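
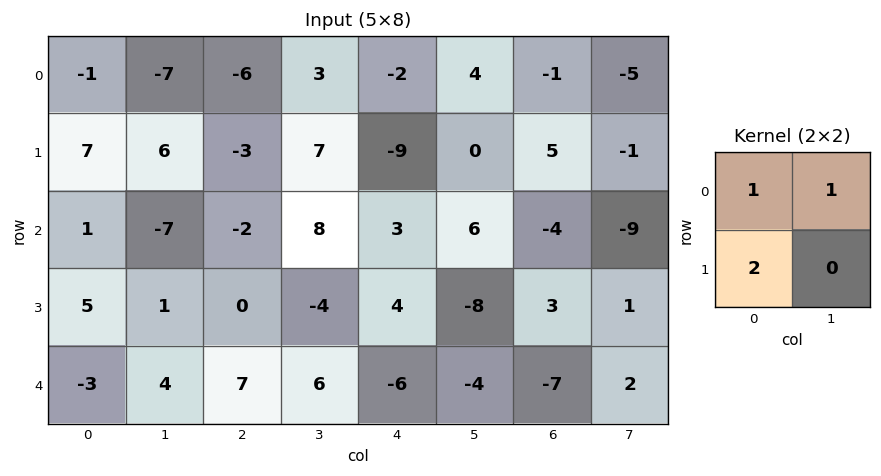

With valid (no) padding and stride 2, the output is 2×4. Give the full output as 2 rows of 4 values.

6 -9 -16 4
4 6 17 -7

Output[0,0]: The receptive field on the input at this output position is [-1 -7 / 7 6]. Elementwise product with the kernel and sum: -1·1 + -7·1 + 7·2.
Output[0,1]: The receptive field on the input at this output position is [-6 3 / -3 7]. Elementwise product with the kernel and sum: -6·1 + 3·1 + -3·2.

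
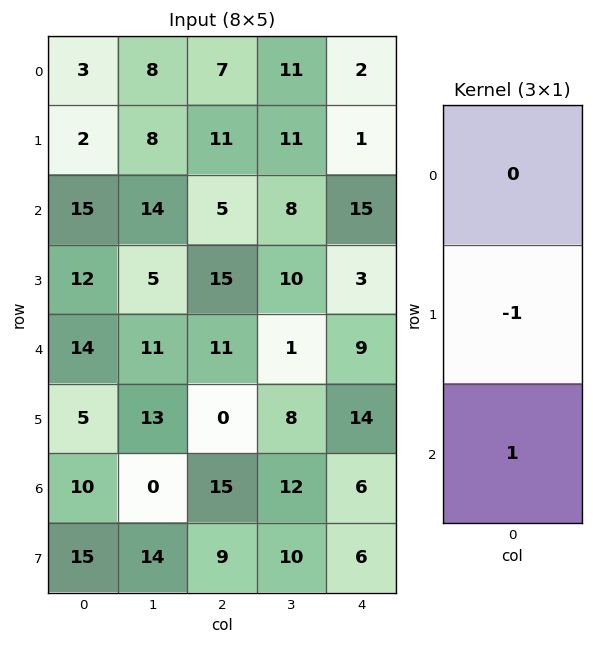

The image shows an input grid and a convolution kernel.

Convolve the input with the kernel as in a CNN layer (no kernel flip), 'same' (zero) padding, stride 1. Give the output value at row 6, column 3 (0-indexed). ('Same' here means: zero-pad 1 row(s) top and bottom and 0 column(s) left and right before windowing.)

The receptive field on the zero-padded input at this output position is [8 / 12 / 10]. Elementwise product with the kernel and sum: 12·-1 + 10·1.

-2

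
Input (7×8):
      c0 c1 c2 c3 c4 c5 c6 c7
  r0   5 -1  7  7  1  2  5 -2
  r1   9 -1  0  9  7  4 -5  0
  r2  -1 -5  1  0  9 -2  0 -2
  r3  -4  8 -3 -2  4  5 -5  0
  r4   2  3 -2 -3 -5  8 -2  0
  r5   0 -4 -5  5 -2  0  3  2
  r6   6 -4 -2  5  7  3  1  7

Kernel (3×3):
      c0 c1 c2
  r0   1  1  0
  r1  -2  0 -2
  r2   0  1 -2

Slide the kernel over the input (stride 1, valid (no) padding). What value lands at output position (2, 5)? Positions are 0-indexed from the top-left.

The receptive field on the input at this output position is [-2 0 -2 / 5 -5 0 / 8 -2 0]. Elementwise product with the kernel and sum: -2·1 + 0·1 + 5·-2 + 0·-2 + -2·1 + 0·-2.

-14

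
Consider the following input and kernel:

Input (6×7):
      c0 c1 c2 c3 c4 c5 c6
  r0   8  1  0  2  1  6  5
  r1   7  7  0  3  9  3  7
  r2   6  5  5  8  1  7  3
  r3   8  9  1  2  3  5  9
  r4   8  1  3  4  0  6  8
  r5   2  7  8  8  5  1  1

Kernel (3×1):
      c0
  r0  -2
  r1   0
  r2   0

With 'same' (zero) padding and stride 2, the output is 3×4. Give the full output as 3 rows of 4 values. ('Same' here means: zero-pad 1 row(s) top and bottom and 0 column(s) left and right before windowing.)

0 0 0 0
-14 0 -18 -14
-16 -2 -6 -18

Output[0,0]: The receptive field on the zero-padded input at this output position is [0 / 8 / 7]. Elementwise product with the kernel and sum: 0·-2.
Output[0,1]: The receptive field on the zero-padded input at this output position is [0 / 0 / 0]. Elementwise product with the kernel and sum: 0·-2.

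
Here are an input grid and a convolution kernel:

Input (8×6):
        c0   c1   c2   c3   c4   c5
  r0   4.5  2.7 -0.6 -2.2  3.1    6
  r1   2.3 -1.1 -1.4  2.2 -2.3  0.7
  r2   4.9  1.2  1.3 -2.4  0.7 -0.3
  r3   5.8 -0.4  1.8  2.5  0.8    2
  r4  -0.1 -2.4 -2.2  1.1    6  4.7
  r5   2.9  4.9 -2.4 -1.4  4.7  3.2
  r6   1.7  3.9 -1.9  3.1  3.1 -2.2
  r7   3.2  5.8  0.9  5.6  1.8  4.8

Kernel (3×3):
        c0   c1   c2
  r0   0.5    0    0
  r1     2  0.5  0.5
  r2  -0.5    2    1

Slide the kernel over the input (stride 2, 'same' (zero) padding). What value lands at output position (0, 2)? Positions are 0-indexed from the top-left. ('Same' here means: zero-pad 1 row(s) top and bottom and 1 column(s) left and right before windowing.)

-4.85

The receptive field on the zero-padded input at this output position is [0 0 0 / -2.2 3.1 6 / 2.2 -2.3 0.7]. Elementwise product with the kernel and sum: 0·0.5 + -2.2·2 + 3.1·0.5 + 6·0.5 + 2.2·-0.5 + -2.3·2 + 0.7·1.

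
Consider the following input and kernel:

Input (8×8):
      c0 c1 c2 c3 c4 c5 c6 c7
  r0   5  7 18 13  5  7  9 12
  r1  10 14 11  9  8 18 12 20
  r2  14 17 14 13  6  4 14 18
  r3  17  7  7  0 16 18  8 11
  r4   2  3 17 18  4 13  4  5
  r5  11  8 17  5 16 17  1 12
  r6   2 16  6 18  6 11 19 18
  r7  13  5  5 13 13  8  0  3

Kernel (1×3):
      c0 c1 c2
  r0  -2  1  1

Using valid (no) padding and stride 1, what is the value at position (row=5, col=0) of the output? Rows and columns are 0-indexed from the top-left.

The receptive field on the input at this output position is [11 8 17]. Elementwise product with the kernel and sum: 11·-2 + 8·1 + 17·1.

3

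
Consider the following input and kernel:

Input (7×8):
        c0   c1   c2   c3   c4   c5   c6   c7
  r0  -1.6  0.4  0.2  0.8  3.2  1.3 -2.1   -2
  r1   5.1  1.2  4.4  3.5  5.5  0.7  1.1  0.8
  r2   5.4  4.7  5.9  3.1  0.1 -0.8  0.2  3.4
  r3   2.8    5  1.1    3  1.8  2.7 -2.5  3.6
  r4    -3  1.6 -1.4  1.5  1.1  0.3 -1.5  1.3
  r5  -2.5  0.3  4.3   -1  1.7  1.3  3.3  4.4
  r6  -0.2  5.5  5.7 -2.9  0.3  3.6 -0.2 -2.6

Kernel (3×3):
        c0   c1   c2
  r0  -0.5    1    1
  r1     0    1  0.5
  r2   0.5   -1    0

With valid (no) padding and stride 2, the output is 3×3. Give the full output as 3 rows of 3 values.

2.8 10 -0.3
10.35 1.95 1.05
-1.45 8.9 -2.25

Output[0,0]: The receptive field on the input at this output position is [-1.6 0.4 0.2 / 5.1 1.2 4.4 / 5.4 4.7 5.9]. Elementwise product with the kernel and sum: -1.6·-0.5 + 0.4·1 + 0.2·1 + 1.2·1 + 4.4·0.5 + 5.4·0.5 + 4.7·-1.
Output[0,1]: The receptive field on the input at this output position is [0.2 0.8 3.2 / 4.4 3.5 5.5 / 5.9 3.1 0.1]. Elementwise product with the kernel and sum: 0.2·-0.5 + 0.8·1 + 3.2·1 + 3.5·1 + 5.5·0.5 + 5.9·0.5 + 3.1·-1.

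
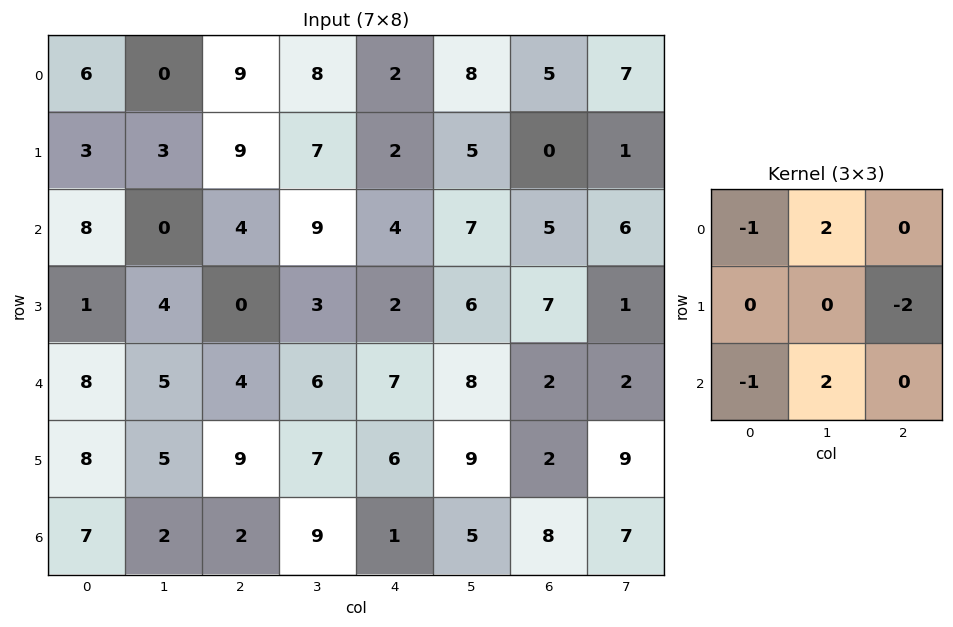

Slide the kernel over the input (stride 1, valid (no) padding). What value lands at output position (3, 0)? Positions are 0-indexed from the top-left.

1

The receptive field on the input at this output position is [1 4 0 / 8 5 4 / 8 5 9]. Elementwise product with the kernel and sum: 1·-1 + 4·2 + 4·-2 + 8·-1 + 5·2.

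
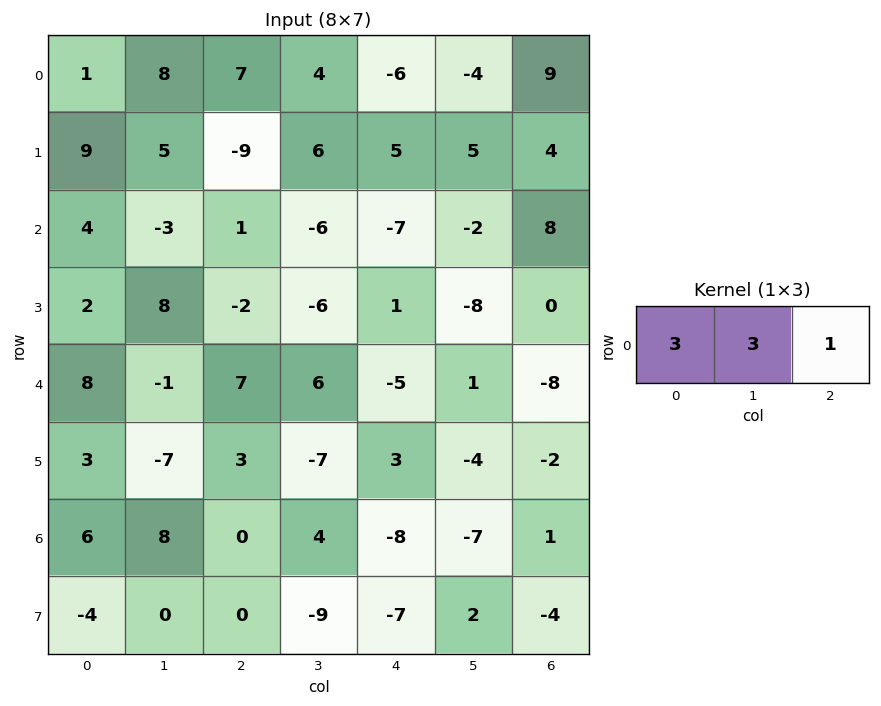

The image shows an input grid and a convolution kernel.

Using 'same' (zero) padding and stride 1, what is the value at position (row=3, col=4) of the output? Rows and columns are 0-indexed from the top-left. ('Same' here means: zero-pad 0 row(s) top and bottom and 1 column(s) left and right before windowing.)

-23

The receptive field on the zero-padded input at this output position is [-6 1 -8]. Elementwise product with the kernel and sum: -6·3 + 1·3 + -8·1.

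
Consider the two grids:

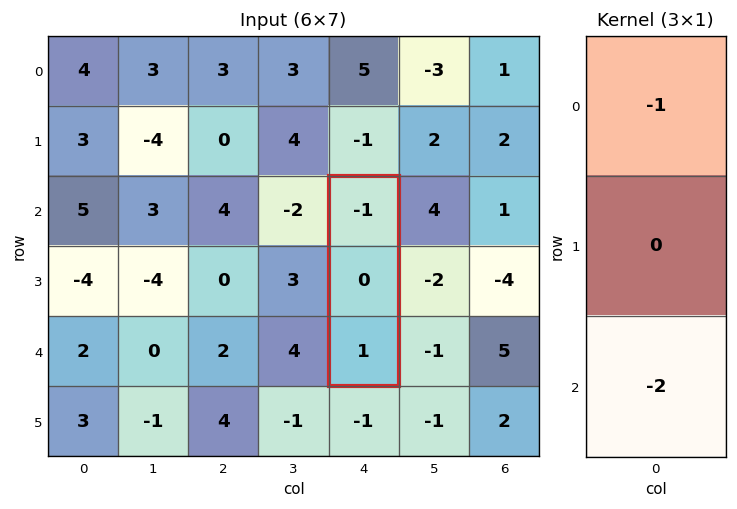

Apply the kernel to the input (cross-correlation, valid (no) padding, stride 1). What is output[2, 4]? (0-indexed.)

-1

The receptive field on the input at this output position is [-1 / 0 / 1]. Elementwise product with the kernel and sum: -1·-1 + 1·-2.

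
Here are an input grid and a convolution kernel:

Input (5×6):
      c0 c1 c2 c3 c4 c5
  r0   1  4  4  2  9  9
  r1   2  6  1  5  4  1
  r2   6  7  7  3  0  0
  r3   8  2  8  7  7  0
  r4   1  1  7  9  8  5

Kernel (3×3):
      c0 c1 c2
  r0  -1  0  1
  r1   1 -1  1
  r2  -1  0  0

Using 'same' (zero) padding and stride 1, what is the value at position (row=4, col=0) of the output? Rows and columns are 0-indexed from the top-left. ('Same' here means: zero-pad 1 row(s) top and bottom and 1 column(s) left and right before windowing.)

2

The receptive field on the zero-padded input at this output position is [0 8 2 / 0 1 1 / 0 0 0]. Elementwise product with the kernel and sum: 0·-1 + 2·1 + 0·1 + 1·-1 + 1·1 + 0·-1.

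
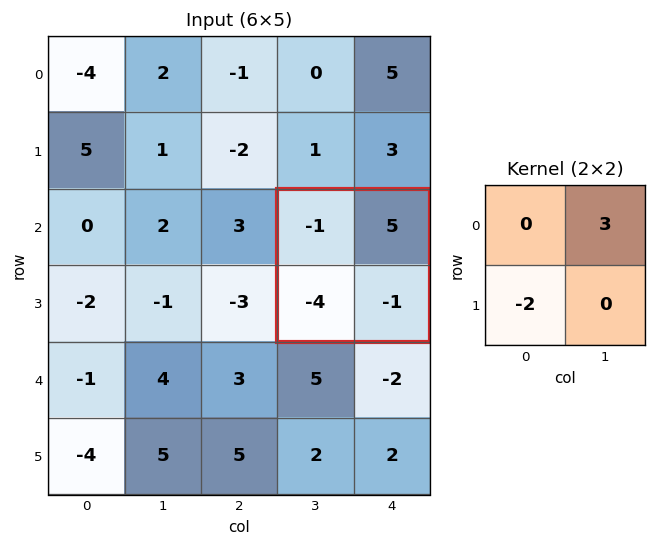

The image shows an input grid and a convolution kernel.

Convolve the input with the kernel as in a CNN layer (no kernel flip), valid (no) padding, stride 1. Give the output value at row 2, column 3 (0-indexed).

The receptive field on the input at this output position is [-1 5 / -4 -1]. Elementwise product with the kernel and sum: 5·3 + -4·-2.

23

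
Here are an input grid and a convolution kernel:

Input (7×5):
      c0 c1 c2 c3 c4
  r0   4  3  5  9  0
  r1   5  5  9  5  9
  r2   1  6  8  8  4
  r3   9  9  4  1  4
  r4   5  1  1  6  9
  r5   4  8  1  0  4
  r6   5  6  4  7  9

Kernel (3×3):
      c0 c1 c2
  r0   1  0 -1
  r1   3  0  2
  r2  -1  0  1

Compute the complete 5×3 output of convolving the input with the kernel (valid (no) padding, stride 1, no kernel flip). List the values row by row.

39 21 46
10 26 32
24 32 32
19 15 24
17 20 8

Output[0,0]: The receptive field on the input at this output position is [4 3 5 / 5 5 9 / 1 6 8]. Elementwise product with the kernel and sum: 4·1 + 5·-1 + 5·3 + 9·2 + 1·-1 + 8·1.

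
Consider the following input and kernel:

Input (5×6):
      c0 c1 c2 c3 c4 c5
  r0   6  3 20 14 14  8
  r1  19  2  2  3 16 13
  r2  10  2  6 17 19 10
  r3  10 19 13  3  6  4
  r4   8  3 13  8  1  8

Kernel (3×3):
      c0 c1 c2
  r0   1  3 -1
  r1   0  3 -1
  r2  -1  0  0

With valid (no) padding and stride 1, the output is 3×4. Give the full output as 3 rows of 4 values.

-11 50 35 66
13 -13 14 82
46 36 28 70

Output[0,0]: The receptive field on the input at this output position is [6 3 20 / 19 2 2 / 10 2 6]. Elementwise product with the kernel and sum: 6·1 + 3·3 + 20·-1 + 2·3 + 2·-1 + 10·-1.
Output[0,1]: The receptive field on the input at this output position is [3 20 14 / 2 2 3 / 2 6 17]. Elementwise product with the kernel and sum: 3·1 + 20·3 + 14·-1 + 2·3 + 3·-1 + 2·-1.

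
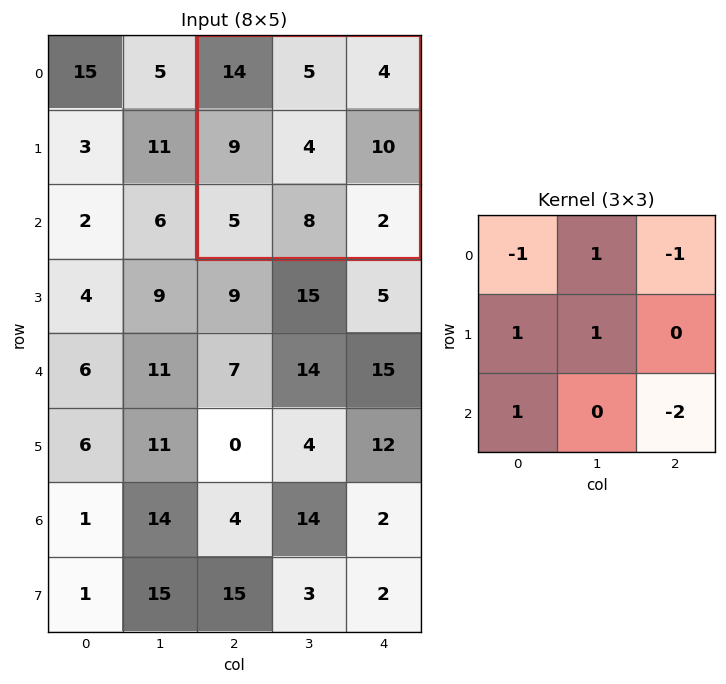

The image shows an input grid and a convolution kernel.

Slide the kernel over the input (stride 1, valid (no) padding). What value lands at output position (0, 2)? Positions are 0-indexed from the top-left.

1

The receptive field on the input at this output position is [14 5 4 / 9 4 10 / 5 8 2]. Elementwise product with the kernel and sum: 14·-1 + 5·1 + 4·-1 + 9·1 + 4·1 + 5·1 + 2·-2.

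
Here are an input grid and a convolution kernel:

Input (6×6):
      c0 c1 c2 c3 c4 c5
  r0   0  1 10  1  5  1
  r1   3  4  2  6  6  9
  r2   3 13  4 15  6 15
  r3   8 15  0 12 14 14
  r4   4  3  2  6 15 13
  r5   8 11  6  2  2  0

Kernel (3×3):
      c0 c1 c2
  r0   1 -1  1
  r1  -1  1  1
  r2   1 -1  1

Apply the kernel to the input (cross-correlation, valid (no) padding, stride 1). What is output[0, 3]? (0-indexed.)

30

The receptive field on the input at this output position is [1 5 1 / 6 6 9 / 15 6 15]. Elementwise product with the kernel and sum: 1·1 + 5·-1 + 1·1 + 6·-1 + 6·1 + 9·1 + 15·1 + 6·-1 + 15·1.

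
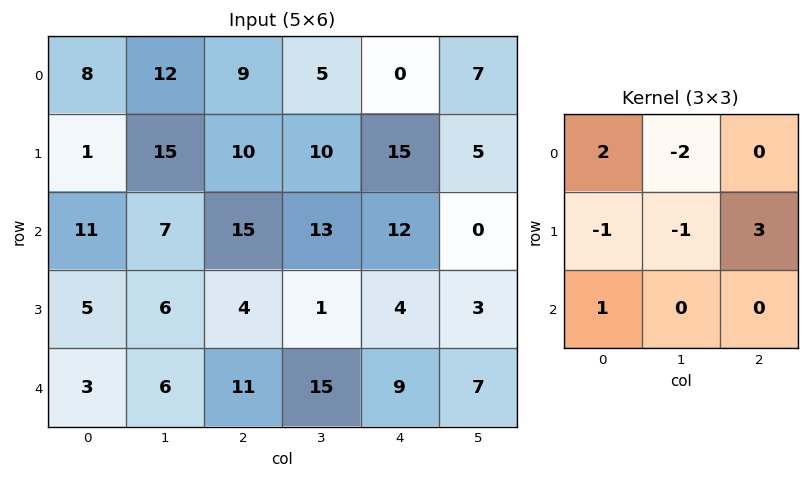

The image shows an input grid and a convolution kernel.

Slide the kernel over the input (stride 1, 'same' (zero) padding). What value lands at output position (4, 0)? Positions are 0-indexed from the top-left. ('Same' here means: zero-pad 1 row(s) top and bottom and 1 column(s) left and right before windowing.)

5

The receptive field on the zero-padded input at this output position is [0 5 6 / 0 3 6 / 0 0 0]. Elementwise product with the kernel and sum: 0·2 + 5·-2 + 0·-1 + 3·-1 + 6·3 + 0·1.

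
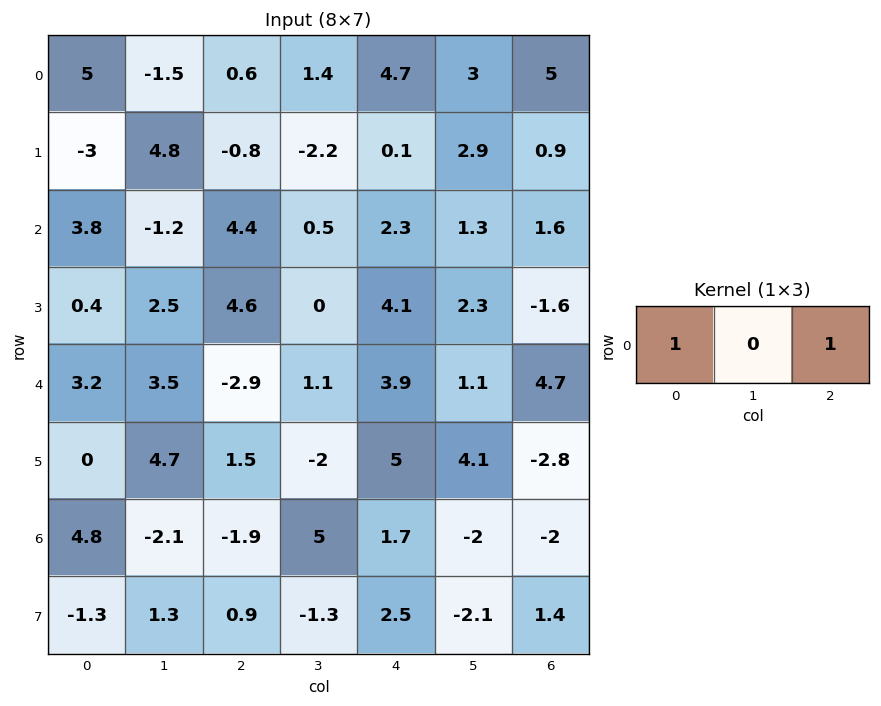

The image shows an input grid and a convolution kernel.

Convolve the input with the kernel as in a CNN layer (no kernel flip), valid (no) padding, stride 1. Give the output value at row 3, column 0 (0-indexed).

The receptive field on the input at this output position is [0.4 2.5 4.6]. Elementwise product with the kernel and sum: 0.4·1 + 4.6·1.

5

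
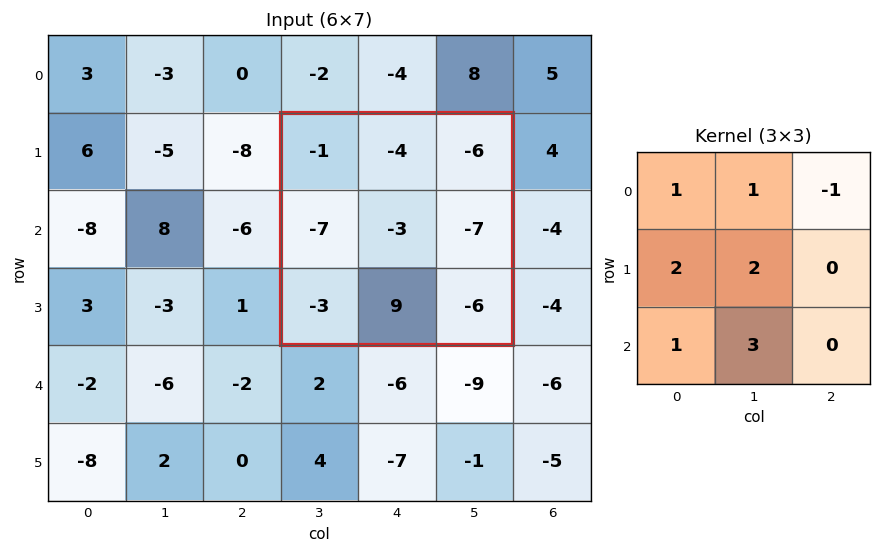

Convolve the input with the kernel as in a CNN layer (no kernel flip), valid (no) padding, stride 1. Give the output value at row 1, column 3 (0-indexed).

5

The receptive field on the input at this output position is [-1 -4 -6 / -7 -3 -7 / -3 9 -6]. Elementwise product with the kernel and sum: -1·1 + -4·1 + -6·-1 + -7·2 + -3·2 + -3·1 + 9·3.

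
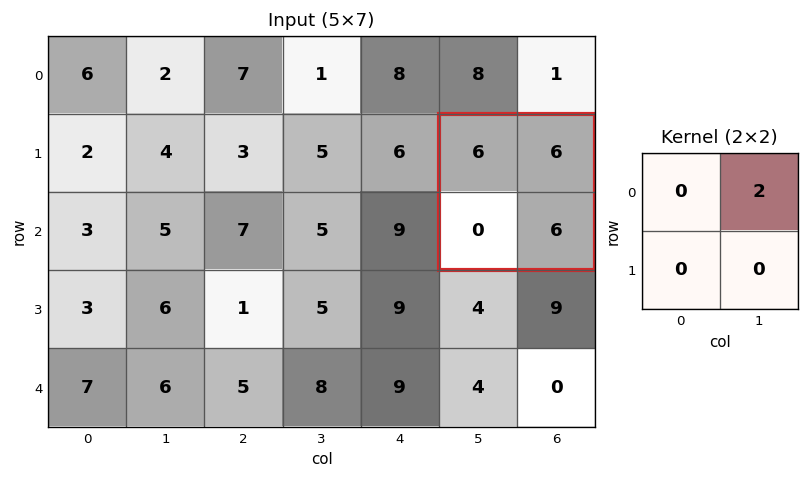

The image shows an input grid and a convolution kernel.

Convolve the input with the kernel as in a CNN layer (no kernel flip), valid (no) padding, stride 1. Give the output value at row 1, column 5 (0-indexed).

12

The receptive field on the input at this output position is [6 6 / 0 6]. Elementwise product with the kernel and sum: 6·2.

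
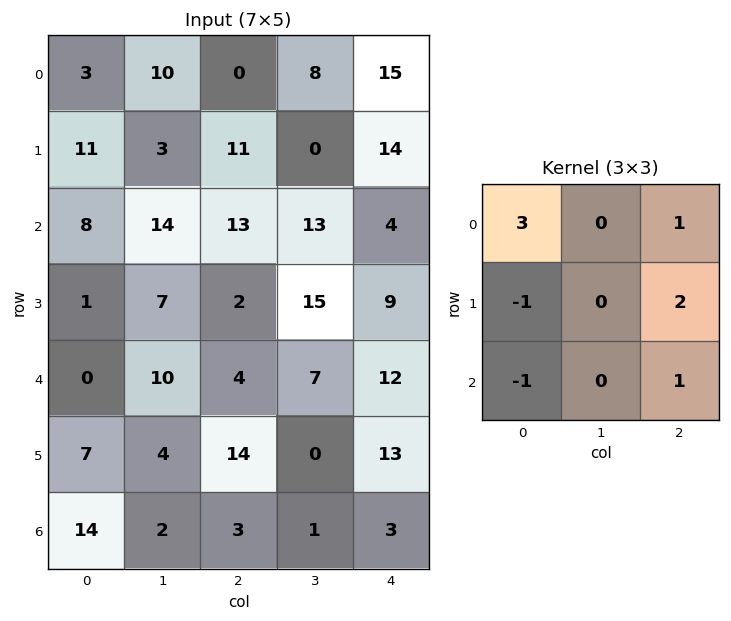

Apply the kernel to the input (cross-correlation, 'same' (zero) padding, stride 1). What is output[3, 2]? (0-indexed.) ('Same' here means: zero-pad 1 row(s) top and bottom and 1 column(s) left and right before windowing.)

75

The receptive field on the zero-padded input at this output position is [14 13 13 / 7 2 15 / 10 4 7]. Elementwise product with the kernel and sum: 14·3 + 13·1 + 7·-1 + 15·2 + 10·-1 + 7·1.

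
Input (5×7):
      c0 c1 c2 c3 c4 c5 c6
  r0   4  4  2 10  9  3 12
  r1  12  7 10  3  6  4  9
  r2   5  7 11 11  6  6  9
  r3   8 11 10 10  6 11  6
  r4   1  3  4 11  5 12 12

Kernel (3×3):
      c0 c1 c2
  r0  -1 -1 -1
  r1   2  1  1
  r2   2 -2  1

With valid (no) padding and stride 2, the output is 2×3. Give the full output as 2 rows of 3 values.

Output[0,0]: The receptive field on the input at this output position is [4 4 2 / 12 7 10 / 5 7 11]. Elementwise product with the kernel and sum: 4·-1 + 4·-1 + 2·-1 + 12·2 + 7·1 + 10·1 + 5·2 + 7·-2 + 11·1.

38 14 10
14 -1 6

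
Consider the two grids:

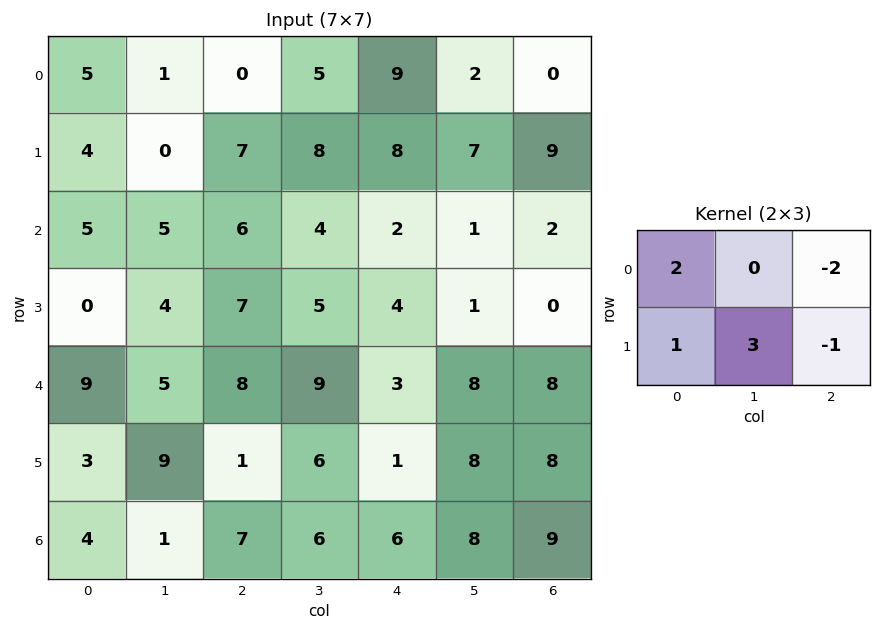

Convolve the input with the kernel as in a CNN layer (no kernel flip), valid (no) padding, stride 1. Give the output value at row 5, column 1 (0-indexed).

22

The receptive field on the input at this output position is [9 1 6 / 1 7 6]. Elementwise product with the kernel and sum: 9·2 + 6·-2 + 1·1 + 7·3 + 6·-1.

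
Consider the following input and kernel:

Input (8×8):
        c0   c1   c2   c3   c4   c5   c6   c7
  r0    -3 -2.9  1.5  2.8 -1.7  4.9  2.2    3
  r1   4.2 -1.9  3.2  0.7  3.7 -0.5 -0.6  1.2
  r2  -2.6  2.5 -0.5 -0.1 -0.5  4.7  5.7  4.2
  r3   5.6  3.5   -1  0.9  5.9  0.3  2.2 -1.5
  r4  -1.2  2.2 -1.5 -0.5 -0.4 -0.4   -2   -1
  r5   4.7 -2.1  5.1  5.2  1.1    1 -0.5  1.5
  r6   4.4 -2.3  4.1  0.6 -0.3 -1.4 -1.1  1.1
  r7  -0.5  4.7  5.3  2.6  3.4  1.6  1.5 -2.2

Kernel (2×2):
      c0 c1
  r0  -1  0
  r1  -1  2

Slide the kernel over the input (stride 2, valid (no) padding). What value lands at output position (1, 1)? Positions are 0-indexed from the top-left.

3.3

The receptive field on the input at this output position is [-0.5 -0.1 / -1 0.9]. Elementwise product with the kernel and sum: -0.5·-1 + -1·-1 + 0.9·2.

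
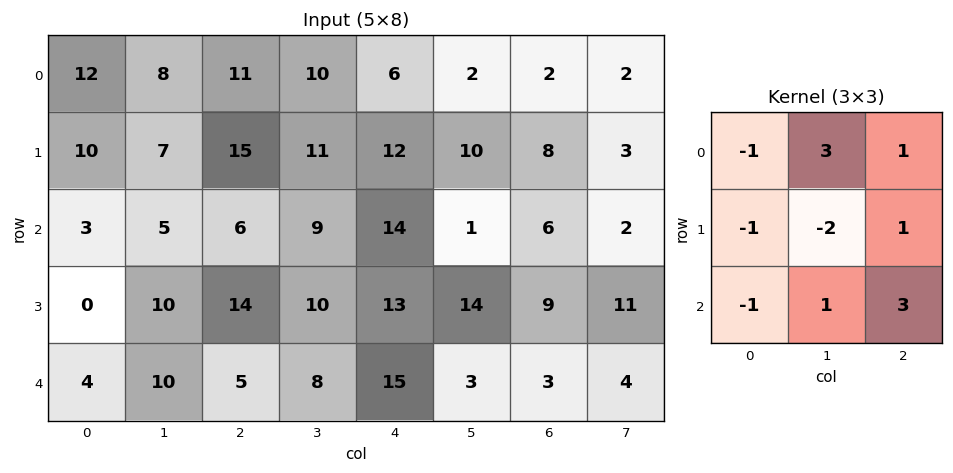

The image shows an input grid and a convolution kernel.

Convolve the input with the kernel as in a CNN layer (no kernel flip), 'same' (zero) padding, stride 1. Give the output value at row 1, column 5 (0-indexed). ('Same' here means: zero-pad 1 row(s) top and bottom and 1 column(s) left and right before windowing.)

-17

The receptive field on the zero-padded input at this output position is [6 2 2 / 12 10 8 / 14 1 6]. Elementwise product with the kernel and sum: 6·-1 + 2·3 + 2·1 + 12·-1 + 10·-2 + 8·1 + 14·-1 + 1·1 + 6·3.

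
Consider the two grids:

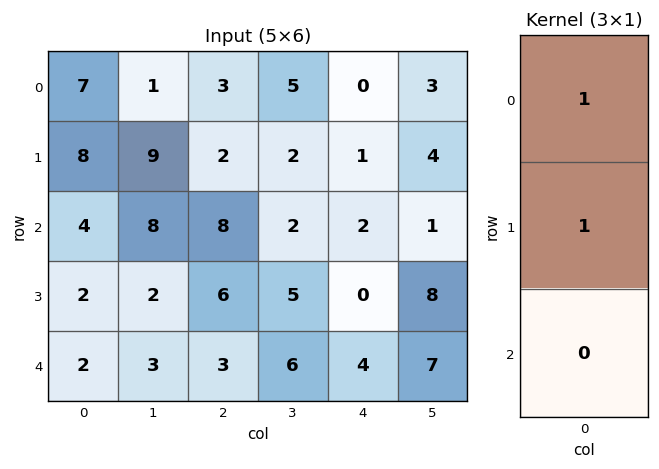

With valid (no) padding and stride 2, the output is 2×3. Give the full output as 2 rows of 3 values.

15 5 1
6 14 2

Output[0,0]: The receptive field on the input at this output position is [7 / 8 / 4]. Elementwise product with the kernel and sum: 7·1 + 8·1.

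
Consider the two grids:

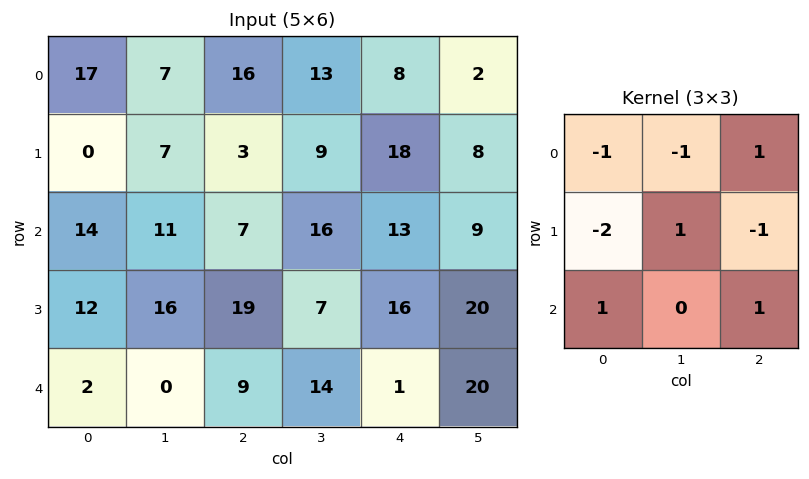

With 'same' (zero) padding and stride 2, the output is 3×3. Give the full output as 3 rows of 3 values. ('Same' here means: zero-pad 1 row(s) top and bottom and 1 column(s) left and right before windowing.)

Output[0,0]: The receptive field on the zero-padded input at this output position is [0 0 0 / 0 17 7 / 0 0 7]. Elementwise product with the kernel and sum: 0·-1 + 0·-1 + 0·1 + 0·-2 + 17·1 + 7·-1 + 0·1 + 7·1.
Output[0,1]: The receptive field on the zero-padded input at this output position is [0 0 0 / 7 16 13 / 7 3 9]. Elementwise product with the kernel and sum: 0·-1 + 0·-1 + 0·1 + 7·-2 + 16·1 + 13·-1 + 7·1 + 9·1.

17 5 -3
26 -9 -20
6 -33 -50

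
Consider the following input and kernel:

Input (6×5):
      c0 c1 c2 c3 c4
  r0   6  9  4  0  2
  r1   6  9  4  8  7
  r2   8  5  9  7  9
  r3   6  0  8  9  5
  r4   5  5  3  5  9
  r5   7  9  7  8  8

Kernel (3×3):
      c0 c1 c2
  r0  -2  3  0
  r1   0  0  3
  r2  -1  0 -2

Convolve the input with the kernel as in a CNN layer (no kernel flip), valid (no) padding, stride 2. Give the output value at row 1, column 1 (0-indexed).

-3

The receptive field on the input at this output position is [9 7 9 / 8 9 5 / 3 5 9]. Elementwise product with the kernel and sum: 9·-2 + 7·3 + 5·3 + 3·-1 + 9·-2.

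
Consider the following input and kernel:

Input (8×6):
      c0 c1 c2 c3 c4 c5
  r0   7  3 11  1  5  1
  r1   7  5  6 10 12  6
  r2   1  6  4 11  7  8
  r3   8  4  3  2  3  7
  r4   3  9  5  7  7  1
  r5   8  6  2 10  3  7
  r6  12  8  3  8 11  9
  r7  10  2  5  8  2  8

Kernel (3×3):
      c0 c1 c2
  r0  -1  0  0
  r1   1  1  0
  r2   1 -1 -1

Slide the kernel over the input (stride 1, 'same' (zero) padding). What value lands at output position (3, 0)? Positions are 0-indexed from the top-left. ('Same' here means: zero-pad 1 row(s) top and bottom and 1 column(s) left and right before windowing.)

-4

The receptive field on the zero-padded input at this output position is [0 1 6 / 0 8 4 / 0 3 9]. Elementwise product with the kernel and sum: 0·-1 + 0·1 + 8·1 + 0·1 + 3·-1 + 9·-1.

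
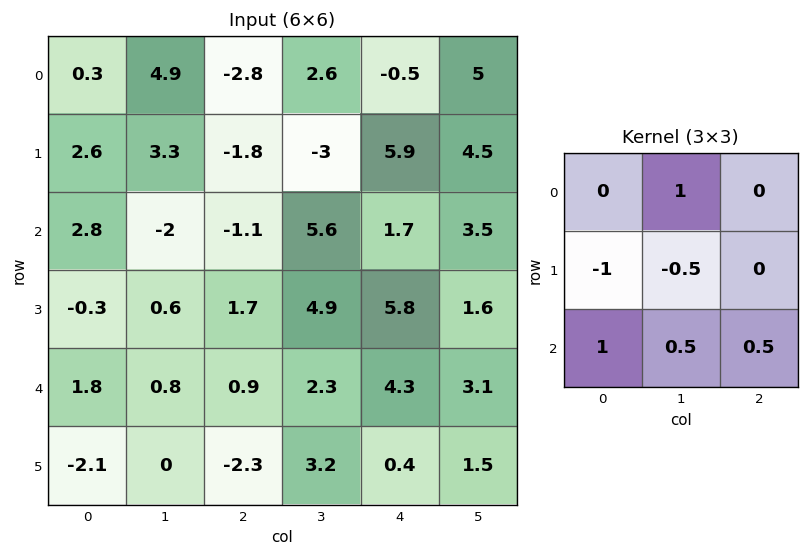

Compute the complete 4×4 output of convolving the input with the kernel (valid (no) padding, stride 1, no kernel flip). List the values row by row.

Output[0,0]: The receptive field on the input at this output position is [0.3 4.9 -2.8 / 2.6 3.3 -1.8 / 2.8 -2 -1.1]. Elementwise product with the kernel and sum: 4.9·1 + 2.6·-1 + 3.3·-0.5 + 2.8·1 + -2·0.5 + -1.1·0.5.

1.9 -4.95 8.45 7.75
2.35 4.65 2.35 8.05
0.65 -0.15 5.65 -0.1
-4.85 0.9 2.35 5.5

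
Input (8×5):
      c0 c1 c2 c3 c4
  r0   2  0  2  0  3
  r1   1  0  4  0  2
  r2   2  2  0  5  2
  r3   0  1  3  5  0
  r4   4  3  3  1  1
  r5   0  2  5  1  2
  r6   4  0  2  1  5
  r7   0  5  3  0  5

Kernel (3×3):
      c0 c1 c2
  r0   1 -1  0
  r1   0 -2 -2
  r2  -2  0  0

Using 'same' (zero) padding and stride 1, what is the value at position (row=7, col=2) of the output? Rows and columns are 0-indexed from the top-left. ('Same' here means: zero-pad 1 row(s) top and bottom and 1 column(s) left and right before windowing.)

The receptive field on the zero-padded input at this output position is [0 2 1 / 5 3 0 / 0 0 0]. Elementwise product with the kernel and sum: 0·1 + 2·-1 + 3·-2 + 0·-2 + 0·-2.

-8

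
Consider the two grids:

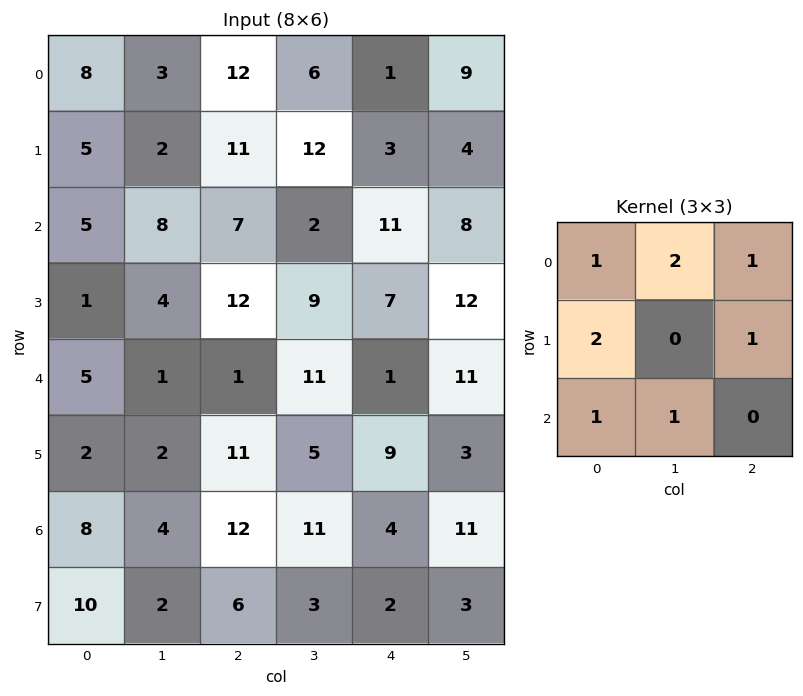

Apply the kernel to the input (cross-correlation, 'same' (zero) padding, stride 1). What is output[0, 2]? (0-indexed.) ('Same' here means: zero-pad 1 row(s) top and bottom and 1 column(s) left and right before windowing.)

25

The receptive field on the zero-padded input at this output position is [0 0 0 / 3 12 6 / 2 11 12]. Elementwise product with the kernel and sum: 0·1 + 0·2 + 0·1 + 3·2 + 6·1 + 2·1 + 11·1.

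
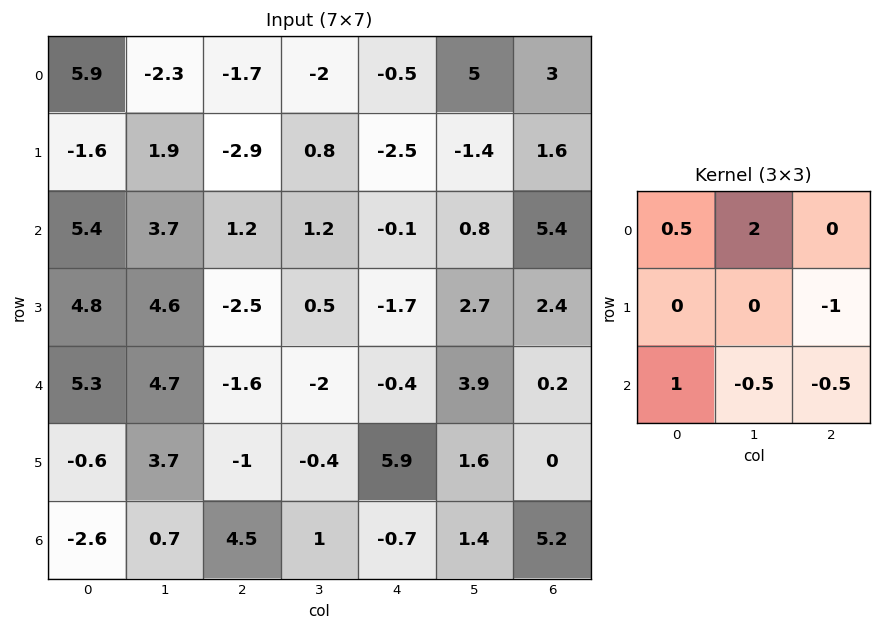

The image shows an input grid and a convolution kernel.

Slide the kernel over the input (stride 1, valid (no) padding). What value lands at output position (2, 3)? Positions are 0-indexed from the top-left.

The receptive field on the input at this output position is [1.2 -0.1 0.8 / 0.5 -1.7 2.7 / -2 -0.4 3.9]. Elementwise product with the kernel and sum: 1.2·0.5 + -0.1·2 + 2.7·-1 + -2·1 + -0.4·-0.5 + 3.9·-0.5.

-6.05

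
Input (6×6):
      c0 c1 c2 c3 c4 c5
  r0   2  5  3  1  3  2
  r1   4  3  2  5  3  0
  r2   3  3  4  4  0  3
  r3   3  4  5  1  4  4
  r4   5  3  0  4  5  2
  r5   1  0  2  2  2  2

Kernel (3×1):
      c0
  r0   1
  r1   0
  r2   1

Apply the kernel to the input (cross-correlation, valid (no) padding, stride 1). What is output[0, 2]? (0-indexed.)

The receptive field on the input at this output position is [3 / 2 / 4]. Elementwise product with the kernel and sum: 3·1 + 4·1.

7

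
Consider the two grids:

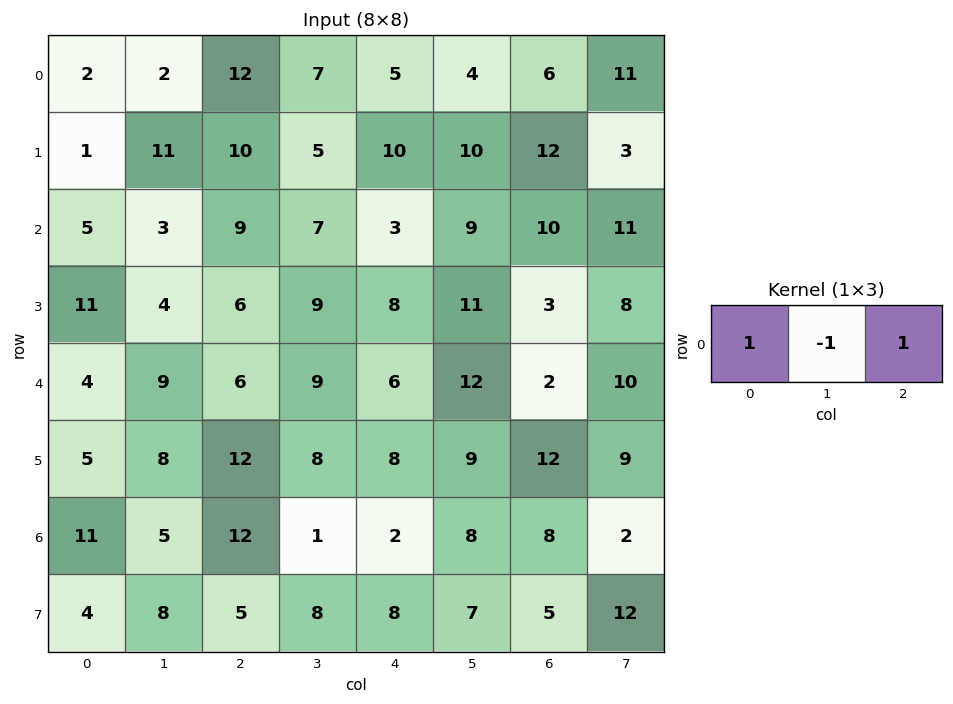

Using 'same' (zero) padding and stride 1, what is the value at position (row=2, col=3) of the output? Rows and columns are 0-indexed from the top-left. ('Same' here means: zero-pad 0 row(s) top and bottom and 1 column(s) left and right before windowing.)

The receptive field on the zero-padded input at this output position is [9 7 3]. Elementwise product with the kernel and sum: 9·1 + 7·-1 + 3·1.

5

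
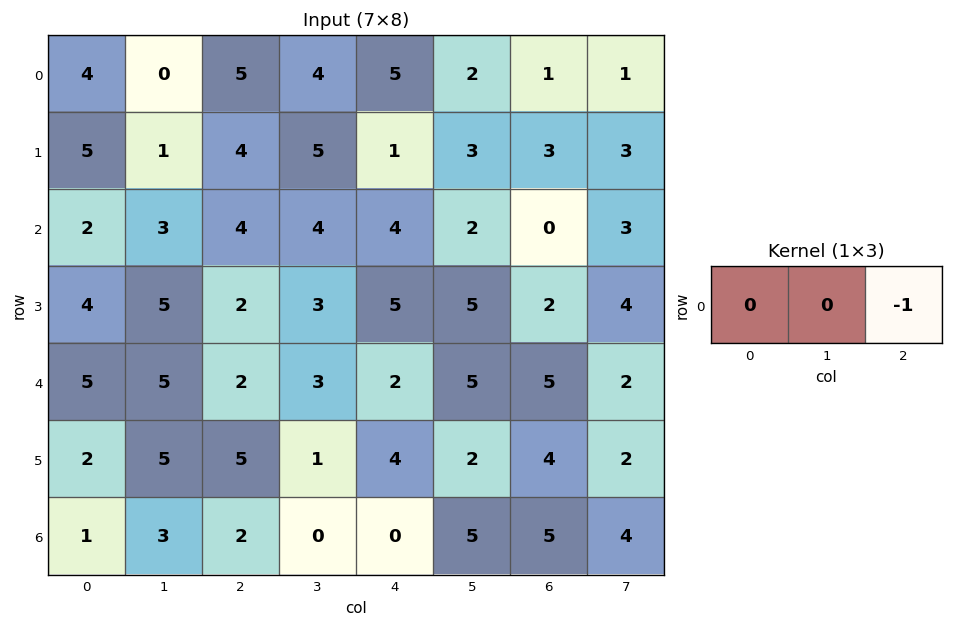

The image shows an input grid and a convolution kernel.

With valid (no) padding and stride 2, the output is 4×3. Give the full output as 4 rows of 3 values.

-5 -5 -1
-4 -4 0
-2 -2 -5
-2 0 -5

Output[0,0]: The receptive field on the input at this output position is [4 0 5]. Elementwise product with the kernel and sum: 5·-1.
Output[0,1]: The receptive field on the input at this output position is [5 4 5]. Elementwise product with the kernel and sum: 5·-1.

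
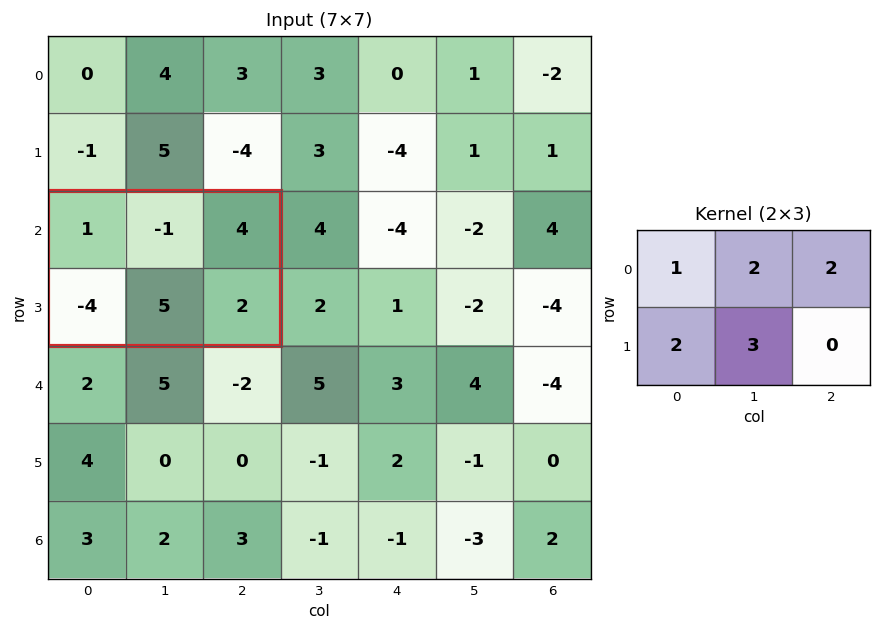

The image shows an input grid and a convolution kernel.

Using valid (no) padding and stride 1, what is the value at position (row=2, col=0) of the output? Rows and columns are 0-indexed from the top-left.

14

The receptive field on the input at this output position is [1 -1 4 / -4 5 2]. Elementwise product with the kernel and sum: 1·1 + -1·2 + 4·2 + -4·2 + 5·3.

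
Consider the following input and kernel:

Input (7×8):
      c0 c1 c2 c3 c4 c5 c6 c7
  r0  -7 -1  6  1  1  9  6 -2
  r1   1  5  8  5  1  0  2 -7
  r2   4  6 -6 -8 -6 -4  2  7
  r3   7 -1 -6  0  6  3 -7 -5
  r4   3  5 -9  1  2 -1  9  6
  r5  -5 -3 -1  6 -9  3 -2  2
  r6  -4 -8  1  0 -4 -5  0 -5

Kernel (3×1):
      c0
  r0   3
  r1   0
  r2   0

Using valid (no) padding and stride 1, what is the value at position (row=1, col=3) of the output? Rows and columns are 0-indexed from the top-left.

The receptive field on the input at this output position is [5 / -8 / 0]. Elementwise product with the kernel and sum: 5·3.

15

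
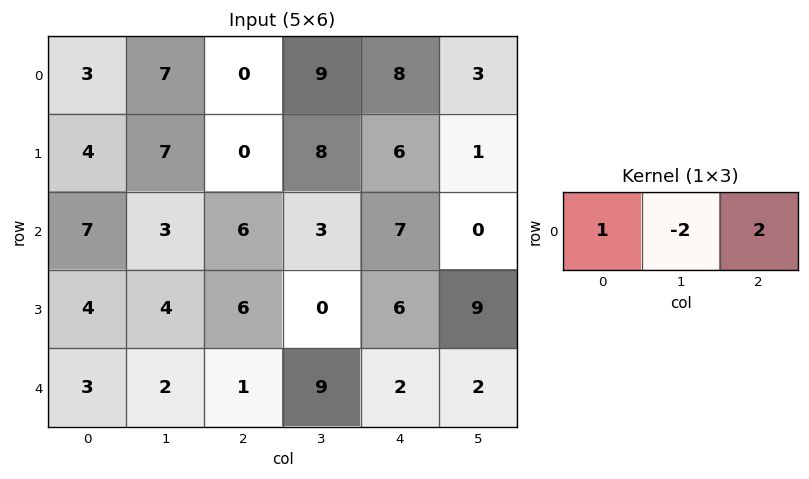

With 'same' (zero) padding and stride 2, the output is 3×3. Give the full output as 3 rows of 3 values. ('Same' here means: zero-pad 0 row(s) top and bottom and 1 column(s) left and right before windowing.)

Output[0,0]: The receptive field on the zero-padded input at this output position is [0 3 7]. Elementwise product with the kernel and sum: 0·1 + 3·-2 + 7·2.
Output[0,1]: The receptive field on the zero-padded input at this output position is [7 0 9]. Elementwise product with the kernel and sum: 7·1 + 0·-2 + 9·2.

8 25 -1
-8 -3 -11
-2 18 9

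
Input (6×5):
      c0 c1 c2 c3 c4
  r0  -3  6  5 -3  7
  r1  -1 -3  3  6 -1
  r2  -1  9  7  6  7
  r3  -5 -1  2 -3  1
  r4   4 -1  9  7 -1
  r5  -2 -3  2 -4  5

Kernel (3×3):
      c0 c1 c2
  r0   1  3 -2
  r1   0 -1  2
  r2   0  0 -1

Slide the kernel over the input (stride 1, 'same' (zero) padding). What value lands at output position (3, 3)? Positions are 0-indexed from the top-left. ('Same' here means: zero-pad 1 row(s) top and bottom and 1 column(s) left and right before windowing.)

17

The receptive field on the zero-padded input at this output position is [7 6 7 / 2 -3 1 / 9 7 -1]. Elementwise product with the kernel and sum: 7·1 + 6·3 + 7·-2 + -3·-1 + 1·2 + -1·-1.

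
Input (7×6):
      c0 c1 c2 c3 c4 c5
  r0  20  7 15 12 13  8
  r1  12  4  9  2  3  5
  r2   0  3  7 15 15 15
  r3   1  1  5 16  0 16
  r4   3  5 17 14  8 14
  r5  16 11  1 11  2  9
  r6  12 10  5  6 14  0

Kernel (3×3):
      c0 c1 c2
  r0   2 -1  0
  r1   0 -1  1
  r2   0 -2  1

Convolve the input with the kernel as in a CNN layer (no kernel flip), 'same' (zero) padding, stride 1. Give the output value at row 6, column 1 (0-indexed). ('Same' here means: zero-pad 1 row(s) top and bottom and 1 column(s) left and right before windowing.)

16

The receptive field on the zero-padded input at this output position is [16 11 1 / 12 10 5 / 0 0 0]. Elementwise product with the kernel and sum: 16·2 + 11·-1 + 10·-1 + 5·1 + 0·-2 + 0·1.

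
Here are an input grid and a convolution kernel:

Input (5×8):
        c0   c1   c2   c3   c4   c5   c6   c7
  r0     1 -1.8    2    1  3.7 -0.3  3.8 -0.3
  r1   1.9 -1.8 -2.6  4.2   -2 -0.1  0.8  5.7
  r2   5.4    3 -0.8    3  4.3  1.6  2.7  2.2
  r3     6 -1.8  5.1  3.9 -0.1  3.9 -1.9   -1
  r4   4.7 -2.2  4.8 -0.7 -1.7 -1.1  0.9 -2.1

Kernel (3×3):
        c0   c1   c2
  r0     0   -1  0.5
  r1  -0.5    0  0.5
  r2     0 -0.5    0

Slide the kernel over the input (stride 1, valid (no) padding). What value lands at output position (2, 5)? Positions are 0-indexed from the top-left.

The receptive field on the input at this output position is [1.6 2.7 2.2 / 3.9 -1.9 -1 / -1.1 0.9 -2.1]. Elementwise product with the kernel and sum: 2.7·-1 + 2.2·0.5 + 3.9·-0.5 + -1·0.5 + 0.9·-0.5.

-4.5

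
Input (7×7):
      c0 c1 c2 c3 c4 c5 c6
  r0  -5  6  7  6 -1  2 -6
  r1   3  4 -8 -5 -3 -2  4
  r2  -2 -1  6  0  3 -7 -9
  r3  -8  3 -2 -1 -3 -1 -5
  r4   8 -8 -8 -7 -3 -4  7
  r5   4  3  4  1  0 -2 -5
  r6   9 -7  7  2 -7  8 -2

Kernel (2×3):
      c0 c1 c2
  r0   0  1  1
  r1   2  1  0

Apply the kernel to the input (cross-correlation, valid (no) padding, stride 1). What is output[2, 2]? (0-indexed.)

-2

The receptive field on the input at this output position is [6 0 3 / -2 -1 -3]. Elementwise product with the kernel and sum: 0·1 + 3·1 + -2·2 + -1·1.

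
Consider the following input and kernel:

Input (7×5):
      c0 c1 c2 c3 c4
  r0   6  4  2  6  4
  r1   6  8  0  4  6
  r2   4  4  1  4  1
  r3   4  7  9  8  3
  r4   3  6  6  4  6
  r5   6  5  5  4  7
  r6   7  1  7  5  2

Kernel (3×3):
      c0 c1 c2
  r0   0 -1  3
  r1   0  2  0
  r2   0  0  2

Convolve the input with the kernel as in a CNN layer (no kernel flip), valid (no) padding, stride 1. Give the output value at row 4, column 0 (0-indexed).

36

The receptive field on the input at this output position is [3 6 6 / 6 5 5 / 7 1 7]. Elementwise product with the kernel and sum: 6·-1 + 6·3 + 5·2 + 7·2.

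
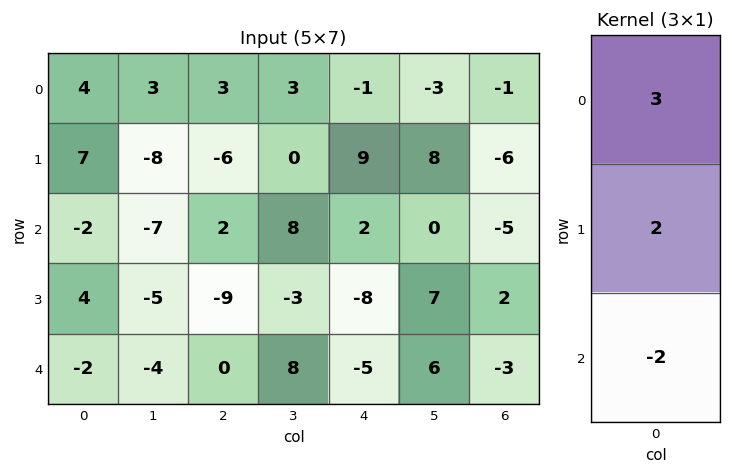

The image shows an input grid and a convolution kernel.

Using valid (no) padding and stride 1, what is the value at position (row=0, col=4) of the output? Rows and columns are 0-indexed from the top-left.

The receptive field on the input at this output position is [-1 / 9 / 2]. Elementwise product with the kernel and sum: -1·3 + 9·2 + 2·-2.

11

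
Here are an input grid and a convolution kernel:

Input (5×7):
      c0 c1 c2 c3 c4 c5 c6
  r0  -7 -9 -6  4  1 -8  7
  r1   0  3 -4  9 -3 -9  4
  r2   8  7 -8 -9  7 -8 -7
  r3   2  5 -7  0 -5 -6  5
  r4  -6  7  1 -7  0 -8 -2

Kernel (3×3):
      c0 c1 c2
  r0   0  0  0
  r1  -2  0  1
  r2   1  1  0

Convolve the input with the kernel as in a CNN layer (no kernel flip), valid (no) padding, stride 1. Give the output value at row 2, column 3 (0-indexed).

The receptive field on the input at this output position is [-9 7 -8 / 0 -5 -6 / -7 0 -8]. Elementwise product with the kernel and sum: 0·-2 + -6·1 + -7·1 + 0·1.

-13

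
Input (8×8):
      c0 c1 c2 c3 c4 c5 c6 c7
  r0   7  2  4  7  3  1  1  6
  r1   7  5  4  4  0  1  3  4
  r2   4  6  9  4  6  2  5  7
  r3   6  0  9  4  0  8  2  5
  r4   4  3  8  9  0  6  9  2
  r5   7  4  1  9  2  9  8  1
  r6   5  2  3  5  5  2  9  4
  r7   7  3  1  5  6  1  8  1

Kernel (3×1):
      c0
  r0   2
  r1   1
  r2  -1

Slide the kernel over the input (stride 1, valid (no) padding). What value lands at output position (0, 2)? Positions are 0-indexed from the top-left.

3

The receptive field on the input at this output position is [4 / 4 / 9]. Elementwise product with the kernel and sum: 4·2 + 4·1 + 9·-1.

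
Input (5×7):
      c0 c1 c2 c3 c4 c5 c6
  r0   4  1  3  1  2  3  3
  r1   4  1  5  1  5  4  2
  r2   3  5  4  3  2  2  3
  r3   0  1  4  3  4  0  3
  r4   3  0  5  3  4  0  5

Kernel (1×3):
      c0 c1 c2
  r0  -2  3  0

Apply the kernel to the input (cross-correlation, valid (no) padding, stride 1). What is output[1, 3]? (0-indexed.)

13

The receptive field on the input at this output position is [1 5 4]. Elementwise product with the kernel and sum: 1·-2 + 5·3.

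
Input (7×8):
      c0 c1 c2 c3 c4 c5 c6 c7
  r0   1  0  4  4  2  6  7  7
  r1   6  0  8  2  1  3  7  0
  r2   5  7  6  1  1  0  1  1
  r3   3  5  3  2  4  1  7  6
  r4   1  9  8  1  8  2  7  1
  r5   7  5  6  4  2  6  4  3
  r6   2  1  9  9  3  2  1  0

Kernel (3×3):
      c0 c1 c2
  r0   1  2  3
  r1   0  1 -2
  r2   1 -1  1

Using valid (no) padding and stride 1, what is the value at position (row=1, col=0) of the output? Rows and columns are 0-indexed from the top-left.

26

The receptive field on the input at this output position is [6 0 8 / 5 7 6 / 3 5 3]. Elementwise product with the kernel and sum: 6·1 + 0·2 + 8·3 + 7·1 + 6·-2 + 3·1 + 5·-1 + 3·1.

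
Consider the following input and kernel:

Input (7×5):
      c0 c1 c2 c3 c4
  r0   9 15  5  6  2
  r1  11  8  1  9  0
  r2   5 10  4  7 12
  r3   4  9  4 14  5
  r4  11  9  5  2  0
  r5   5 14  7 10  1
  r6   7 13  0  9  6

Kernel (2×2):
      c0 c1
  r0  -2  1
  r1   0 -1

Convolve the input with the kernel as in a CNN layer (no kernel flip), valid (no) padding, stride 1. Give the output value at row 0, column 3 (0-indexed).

The receptive field on the input at this output position is [6 2 / 9 0]. Elementwise product with the kernel and sum: 6·-2 + 2·1 + 0·-1.

-10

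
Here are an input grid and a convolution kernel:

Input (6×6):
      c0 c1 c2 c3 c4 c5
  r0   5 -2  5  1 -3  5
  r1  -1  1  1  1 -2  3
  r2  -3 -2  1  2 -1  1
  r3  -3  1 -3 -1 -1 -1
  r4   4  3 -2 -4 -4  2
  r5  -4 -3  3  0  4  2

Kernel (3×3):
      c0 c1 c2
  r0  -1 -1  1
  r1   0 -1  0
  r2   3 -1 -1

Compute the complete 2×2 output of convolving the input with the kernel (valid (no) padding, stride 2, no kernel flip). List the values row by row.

-7 -8
16 -1

Output[0,0]: The receptive field on the input at this output position is [5 -2 5 / -1 1 1 / -3 -2 1]. Elementwise product with the kernel and sum: 5·-1 + -2·-1 + 5·1 + 1·-1 + -3·3 + -2·-1 + 1·-1.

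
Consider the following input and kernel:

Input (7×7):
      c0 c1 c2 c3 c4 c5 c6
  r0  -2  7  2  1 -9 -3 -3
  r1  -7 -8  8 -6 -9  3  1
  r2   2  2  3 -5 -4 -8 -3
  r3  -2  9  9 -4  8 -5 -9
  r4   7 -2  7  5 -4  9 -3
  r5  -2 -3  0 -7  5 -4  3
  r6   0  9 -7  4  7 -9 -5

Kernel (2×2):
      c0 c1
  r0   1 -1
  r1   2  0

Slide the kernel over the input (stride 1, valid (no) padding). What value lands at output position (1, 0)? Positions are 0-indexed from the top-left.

The receptive field on the input at this output position is [-7 -8 / 2 2]. Elementwise product with the kernel and sum: -7·1 + -8·-1 + 2·2.

5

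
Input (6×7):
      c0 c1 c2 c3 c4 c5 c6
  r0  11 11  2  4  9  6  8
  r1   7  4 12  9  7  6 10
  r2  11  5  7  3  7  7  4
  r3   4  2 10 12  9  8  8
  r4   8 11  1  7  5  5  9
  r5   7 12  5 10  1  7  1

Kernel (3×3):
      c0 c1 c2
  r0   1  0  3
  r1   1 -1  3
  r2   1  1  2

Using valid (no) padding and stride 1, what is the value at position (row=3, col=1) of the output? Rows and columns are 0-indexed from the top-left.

106

The receptive field on the input at this output position is [2 10 12 / 11 1 7 / 12 5 10]. Elementwise product with the kernel and sum: 2·1 + 12·3 + 11·1 + 1·-1 + 7·3 + 12·1 + 5·1 + 10·2.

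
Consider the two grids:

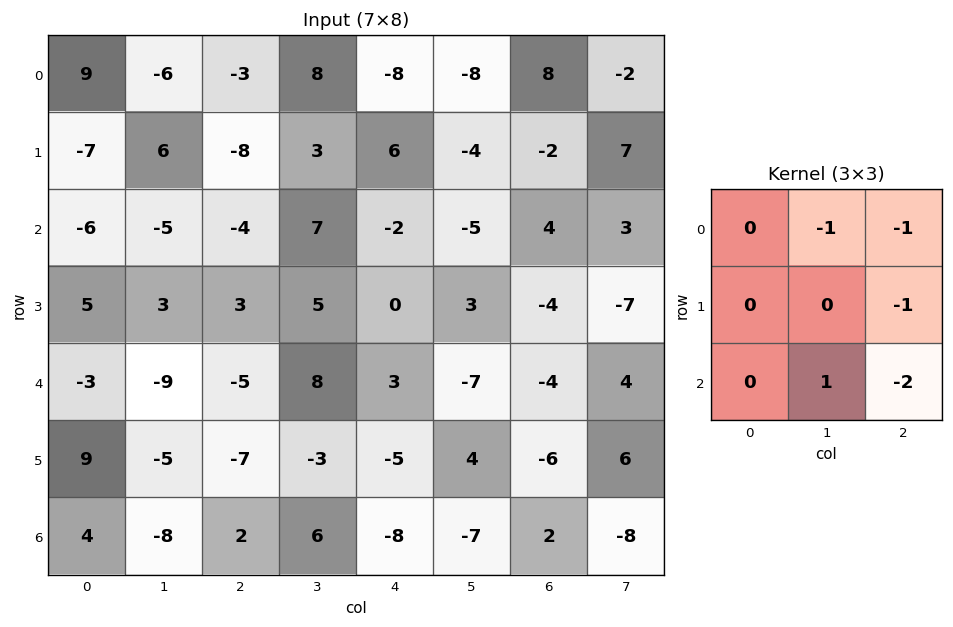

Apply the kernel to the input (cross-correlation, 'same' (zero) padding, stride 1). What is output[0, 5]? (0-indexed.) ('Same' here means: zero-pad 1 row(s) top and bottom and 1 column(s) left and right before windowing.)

The receptive field on the zero-padded input at this output position is [0 0 0 / -8 -8 8 / 6 -4 -2]. Elementwise product with the kernel and sum: 0·-1 + 0·-1 + 8·-1 + -4·1 + -2·-2.

-8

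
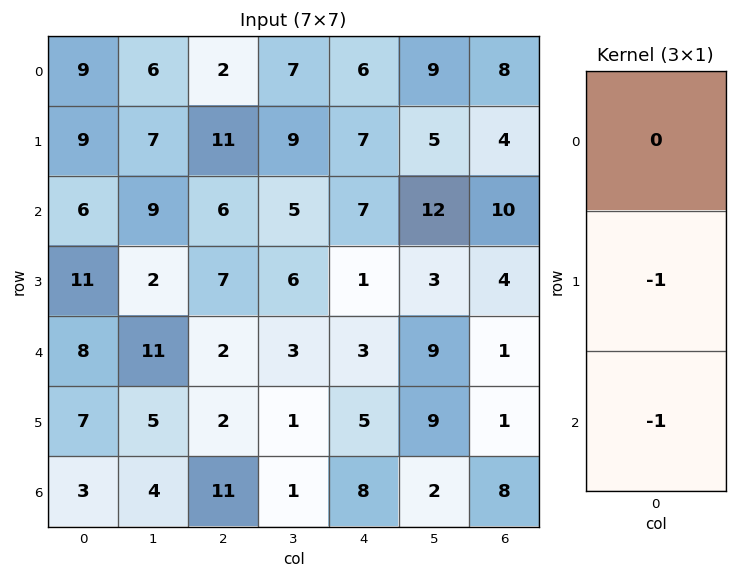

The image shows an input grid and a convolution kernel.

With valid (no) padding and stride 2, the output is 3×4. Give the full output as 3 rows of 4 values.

-15 -17 -14 -14
-19 -9 -4 -5
-10 -13 -13 -9

Output[0,0]: The receptive field on the input at this output position is [9 / 9 / 6]. Elementwise product with the kernel and sum: 9·-1 + 6·-1.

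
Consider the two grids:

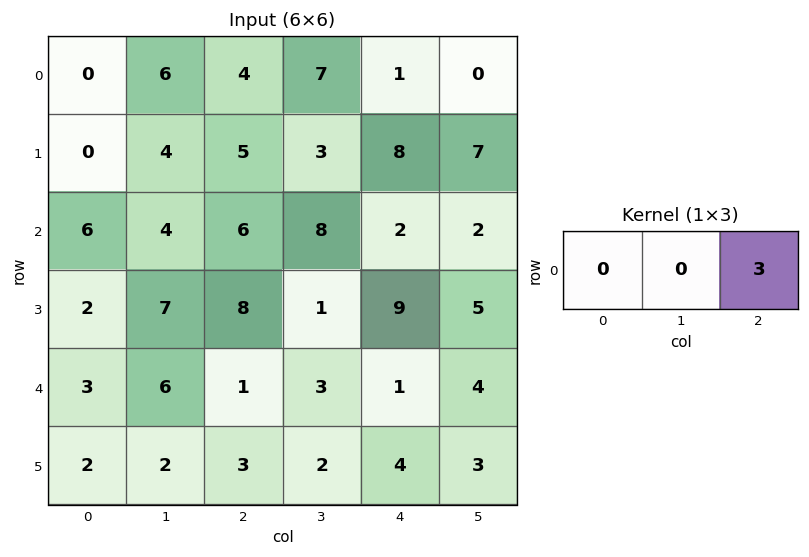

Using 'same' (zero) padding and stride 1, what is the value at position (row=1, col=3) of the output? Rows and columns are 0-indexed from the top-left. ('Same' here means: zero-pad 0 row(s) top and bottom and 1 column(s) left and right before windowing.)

24

The receptive field on the zero-padded input at this output position is [5 3 8]. Elementwise product with the kernel and sum: 8·3.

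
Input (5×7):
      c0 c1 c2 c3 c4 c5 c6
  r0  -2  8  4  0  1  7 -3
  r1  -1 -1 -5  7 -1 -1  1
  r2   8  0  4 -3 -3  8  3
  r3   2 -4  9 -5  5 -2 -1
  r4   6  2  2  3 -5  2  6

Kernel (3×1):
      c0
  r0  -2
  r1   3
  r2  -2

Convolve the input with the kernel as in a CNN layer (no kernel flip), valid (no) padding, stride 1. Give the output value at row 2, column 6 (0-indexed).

-21

The receptive field on the input at this output position is [3 / -1 / 6]. Elementwise product with the kernel and sum: 3·-2 + -1·3 + 6·-2.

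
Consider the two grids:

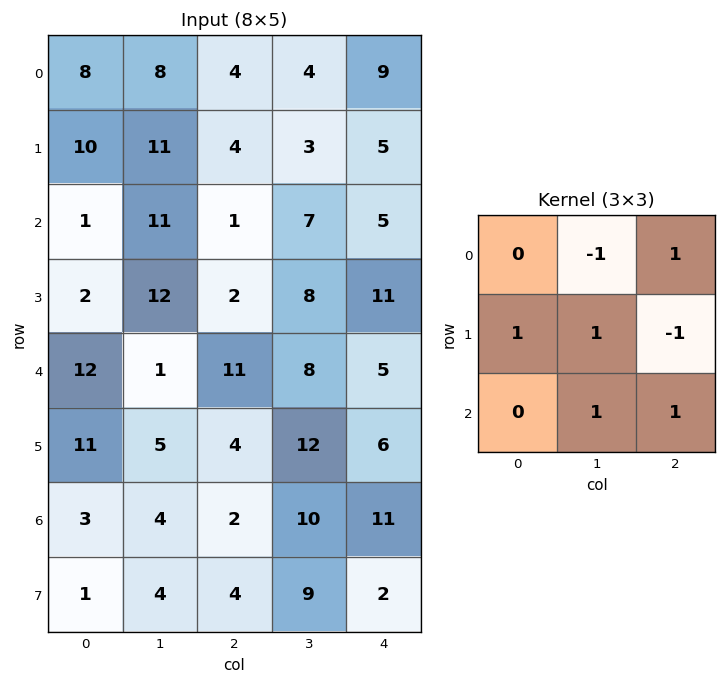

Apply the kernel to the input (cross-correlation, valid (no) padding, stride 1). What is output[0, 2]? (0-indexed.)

The receptive field on the input at this output position is [4 4 9 / 4 3 5 / 1 7 5]. Elementwise product with the kernel and sum: 4·-1 + 9·1 + 4·1 + 3·1 + 5·-1 + 7·1 + 5·1.

19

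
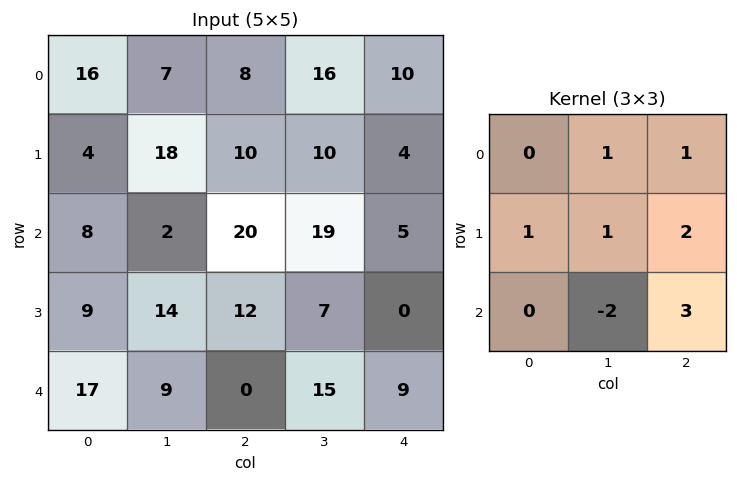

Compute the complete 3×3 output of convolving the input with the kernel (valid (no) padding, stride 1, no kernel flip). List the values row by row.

Output[0,0]: The receptive field on the input at this output position is [16 7 8 / 4 18 10 / 8 2 20]. Elementwise product with the kernel and sum: 7·1 + 8·1 + 4·1 + 18·1 + 10·2 + 2·-2 + 20·3.

113 89 31
86 77 49
51 124 40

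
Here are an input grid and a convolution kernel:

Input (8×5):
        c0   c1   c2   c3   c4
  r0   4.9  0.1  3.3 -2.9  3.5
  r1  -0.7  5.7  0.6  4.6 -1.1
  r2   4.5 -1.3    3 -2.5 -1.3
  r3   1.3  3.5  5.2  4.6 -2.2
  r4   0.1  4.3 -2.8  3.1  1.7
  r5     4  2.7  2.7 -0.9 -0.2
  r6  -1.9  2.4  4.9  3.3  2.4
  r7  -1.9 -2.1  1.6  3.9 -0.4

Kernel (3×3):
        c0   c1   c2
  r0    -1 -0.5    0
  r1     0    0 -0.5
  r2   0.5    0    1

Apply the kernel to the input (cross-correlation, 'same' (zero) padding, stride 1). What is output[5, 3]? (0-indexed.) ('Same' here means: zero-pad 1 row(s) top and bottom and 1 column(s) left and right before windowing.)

6.2

The receptive field on the zero-padded input at this output position is [-2.8 3.1 1.7 / 2.7 -0.9 -0.2 / 4.9 3.3 2.4]. Elementwise product with the kernel and sum: -2.8·-1 + 3.1·-0.5 + -0.2·-0.5 + 4.9·0.5 + 2.4·1.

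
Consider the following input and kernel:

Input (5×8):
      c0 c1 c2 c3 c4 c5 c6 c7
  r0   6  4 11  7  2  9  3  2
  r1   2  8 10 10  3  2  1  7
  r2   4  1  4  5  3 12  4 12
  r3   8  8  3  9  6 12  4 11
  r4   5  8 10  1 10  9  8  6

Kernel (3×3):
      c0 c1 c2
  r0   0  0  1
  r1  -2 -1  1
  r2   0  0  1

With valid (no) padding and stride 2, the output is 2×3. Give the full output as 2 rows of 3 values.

13 -22 0
-7 4 -8

Output[0,0]: The receptive field on the input at this output position is [6 4 11 / 2 8 10 / 4 1 4]. Elementwise product with the kernel and sum: 11·1 + 2·-2 + 8·-1 + 10·1 + 4·1.
Output[0,1]: The receptive field on the input at this output position is [11 7 2 / 10 10 3 / 4 5 3]. Elementwise product with the kernel and sum: 2·1 + 10·-2 + 10·-1 + 3·1 + 3·1.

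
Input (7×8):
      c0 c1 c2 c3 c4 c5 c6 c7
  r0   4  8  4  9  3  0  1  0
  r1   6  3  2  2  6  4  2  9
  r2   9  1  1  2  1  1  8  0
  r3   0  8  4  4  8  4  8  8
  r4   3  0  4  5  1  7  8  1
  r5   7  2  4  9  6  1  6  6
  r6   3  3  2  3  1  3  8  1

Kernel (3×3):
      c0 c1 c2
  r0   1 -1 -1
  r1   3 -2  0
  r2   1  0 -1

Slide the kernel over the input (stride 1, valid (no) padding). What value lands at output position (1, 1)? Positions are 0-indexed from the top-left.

The receptive field on the input at this output position is [3 2 2 / 1 1 2 / 8 4 4]. Elementwise product with the kernel and sum: 3·1 + 2·-1 + 2·-1 + 1·3 + 1·-2 + 8·1 + 4·-1.

4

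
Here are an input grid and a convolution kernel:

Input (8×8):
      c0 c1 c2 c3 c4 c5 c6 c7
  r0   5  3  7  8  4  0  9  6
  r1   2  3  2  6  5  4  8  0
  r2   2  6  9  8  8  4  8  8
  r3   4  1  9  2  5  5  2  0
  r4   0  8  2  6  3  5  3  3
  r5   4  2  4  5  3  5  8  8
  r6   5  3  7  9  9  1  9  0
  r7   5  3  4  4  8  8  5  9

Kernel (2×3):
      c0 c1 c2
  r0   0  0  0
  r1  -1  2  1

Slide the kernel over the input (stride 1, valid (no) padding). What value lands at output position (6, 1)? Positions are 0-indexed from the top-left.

9

The receptive field on the input at this output position is [3 7 9 / 3 4 4]. Elementwise product with the kernel and sum: 3·-1 + 4·2 + 4·1.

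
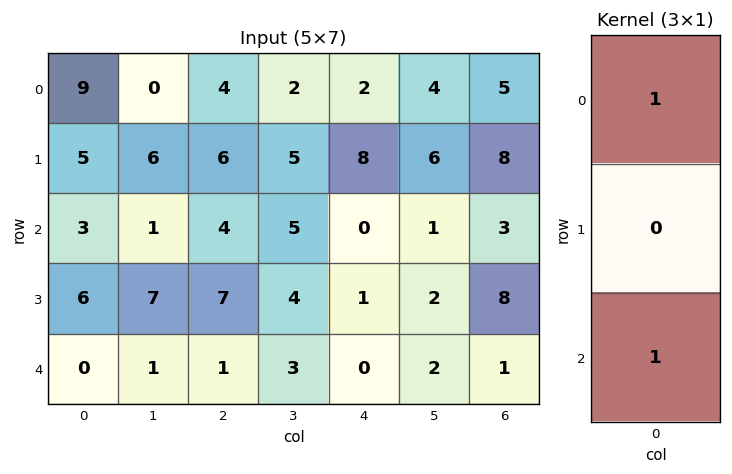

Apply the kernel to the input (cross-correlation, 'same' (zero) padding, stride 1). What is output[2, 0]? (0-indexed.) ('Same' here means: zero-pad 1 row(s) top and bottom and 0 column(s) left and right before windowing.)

The receptive field on the zero-padded input at this output position is [5 / 3 / 6]. Elementwise product with the kernel and sum: 5·1 + 6·1.

11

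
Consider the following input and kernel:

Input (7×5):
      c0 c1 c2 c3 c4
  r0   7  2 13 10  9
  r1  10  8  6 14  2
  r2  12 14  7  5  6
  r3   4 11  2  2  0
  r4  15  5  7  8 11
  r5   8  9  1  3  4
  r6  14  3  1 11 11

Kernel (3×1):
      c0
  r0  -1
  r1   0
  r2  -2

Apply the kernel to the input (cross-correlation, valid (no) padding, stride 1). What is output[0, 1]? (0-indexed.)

-30

The receptive field on the input at this output position is [2 / 8 / 14]. Elementwise product with the kernel and sum: 2·-1 + 14·-2.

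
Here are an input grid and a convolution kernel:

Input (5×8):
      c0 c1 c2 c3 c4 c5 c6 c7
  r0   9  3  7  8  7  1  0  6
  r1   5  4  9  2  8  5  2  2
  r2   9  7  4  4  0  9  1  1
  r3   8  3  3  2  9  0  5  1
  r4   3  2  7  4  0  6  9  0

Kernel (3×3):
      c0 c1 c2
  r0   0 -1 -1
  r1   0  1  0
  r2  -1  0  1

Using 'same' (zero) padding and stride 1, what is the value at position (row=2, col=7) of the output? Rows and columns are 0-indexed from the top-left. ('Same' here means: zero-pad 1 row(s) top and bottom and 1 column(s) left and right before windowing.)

The receptive field on the zero-padded input at this output position is [2 2 0 / 1 1 0 / 5 1 0]. Elementwise product with the kernel and sum: 2·-1 + 0·-1 + 1·1 + 5·-1 + 0·1.

-6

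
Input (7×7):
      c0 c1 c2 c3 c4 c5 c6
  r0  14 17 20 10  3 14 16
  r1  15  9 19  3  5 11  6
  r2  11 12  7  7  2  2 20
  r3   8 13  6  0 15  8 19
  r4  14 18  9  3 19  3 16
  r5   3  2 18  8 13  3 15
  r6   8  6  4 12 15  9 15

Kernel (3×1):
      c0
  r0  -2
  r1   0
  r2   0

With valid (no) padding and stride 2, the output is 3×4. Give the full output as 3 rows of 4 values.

Output[0,0]: The receptive field on the input at this output position is [14 / 15 / 11]. Elementwise product with the kernel and sum: 14·-2.

-28 -40 -6 -32
-22 -14 -4 -40
-28 -18 -38 -32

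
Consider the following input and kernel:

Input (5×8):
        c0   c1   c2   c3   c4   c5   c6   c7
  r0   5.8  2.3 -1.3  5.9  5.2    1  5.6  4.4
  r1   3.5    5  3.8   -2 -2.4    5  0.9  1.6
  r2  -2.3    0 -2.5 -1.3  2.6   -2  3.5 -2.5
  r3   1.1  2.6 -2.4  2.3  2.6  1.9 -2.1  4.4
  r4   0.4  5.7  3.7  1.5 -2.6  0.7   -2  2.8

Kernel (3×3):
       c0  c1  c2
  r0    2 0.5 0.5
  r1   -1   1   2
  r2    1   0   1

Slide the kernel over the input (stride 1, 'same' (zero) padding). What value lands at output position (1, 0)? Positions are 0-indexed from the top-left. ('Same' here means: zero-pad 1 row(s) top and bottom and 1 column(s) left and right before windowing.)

The receptive field on the zero-padded input at this output position is [0 5.8 2.3 / 0 3.5 5 / 0 -2.3 0]. Elementwise product with the kernel and sum: 0·2 + 5.8·0.5 + 2.3·0.5 + 0·-1 + 3.5·1 + 5·2 + 0·1 + 0·1.

17.55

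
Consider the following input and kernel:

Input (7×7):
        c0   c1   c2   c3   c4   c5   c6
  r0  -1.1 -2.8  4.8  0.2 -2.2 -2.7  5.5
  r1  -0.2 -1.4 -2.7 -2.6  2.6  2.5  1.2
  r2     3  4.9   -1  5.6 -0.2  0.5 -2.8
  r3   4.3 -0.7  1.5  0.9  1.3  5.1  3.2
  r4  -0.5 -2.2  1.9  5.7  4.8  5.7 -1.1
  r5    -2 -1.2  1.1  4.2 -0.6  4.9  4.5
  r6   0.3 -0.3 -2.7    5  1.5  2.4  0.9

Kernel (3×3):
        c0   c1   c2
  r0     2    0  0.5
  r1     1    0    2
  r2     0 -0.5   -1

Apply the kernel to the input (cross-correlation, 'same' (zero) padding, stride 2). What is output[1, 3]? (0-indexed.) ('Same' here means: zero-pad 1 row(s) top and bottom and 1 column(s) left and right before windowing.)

3.9

The receptive field on the zero-padded input at this output position is [2.5 1.2 0 / 0.5 -2.8 0 / 5.1 3.2 0]. Elementwise product with the kernel and sum: 2.5·2 + 0·0.5 + 0.5·1 + 0·2 + 3.2·-0.5 + 0·-1.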